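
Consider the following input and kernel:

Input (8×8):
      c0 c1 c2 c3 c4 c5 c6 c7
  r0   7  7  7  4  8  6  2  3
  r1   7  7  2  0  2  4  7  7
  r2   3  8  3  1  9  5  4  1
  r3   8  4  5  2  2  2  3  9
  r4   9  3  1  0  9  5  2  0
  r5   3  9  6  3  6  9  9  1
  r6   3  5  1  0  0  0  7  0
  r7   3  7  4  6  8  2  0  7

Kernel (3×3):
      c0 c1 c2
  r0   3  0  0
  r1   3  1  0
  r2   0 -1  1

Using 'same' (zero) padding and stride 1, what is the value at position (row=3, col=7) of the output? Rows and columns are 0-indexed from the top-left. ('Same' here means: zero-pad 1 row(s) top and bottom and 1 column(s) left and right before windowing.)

30

The receptive field on the zero-padded input at this output position is [4 1 0 / 3 9 0 / 2 0 0]. Elementwise product with the kernel and sum: 4·3 + 3·3 + 9·1 + 0·-1 + 0·1.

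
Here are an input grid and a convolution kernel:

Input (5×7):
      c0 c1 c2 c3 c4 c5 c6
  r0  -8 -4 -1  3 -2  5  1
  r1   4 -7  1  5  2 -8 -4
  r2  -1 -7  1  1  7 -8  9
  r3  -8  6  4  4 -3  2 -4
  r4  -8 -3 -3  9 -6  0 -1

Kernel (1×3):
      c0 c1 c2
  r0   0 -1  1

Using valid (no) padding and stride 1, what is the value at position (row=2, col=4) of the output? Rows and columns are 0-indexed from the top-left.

The receptive field on the input at this output position is [7 -8 9]. Elementwise product with the kernel and sum: -8·-1 + 9·1.

17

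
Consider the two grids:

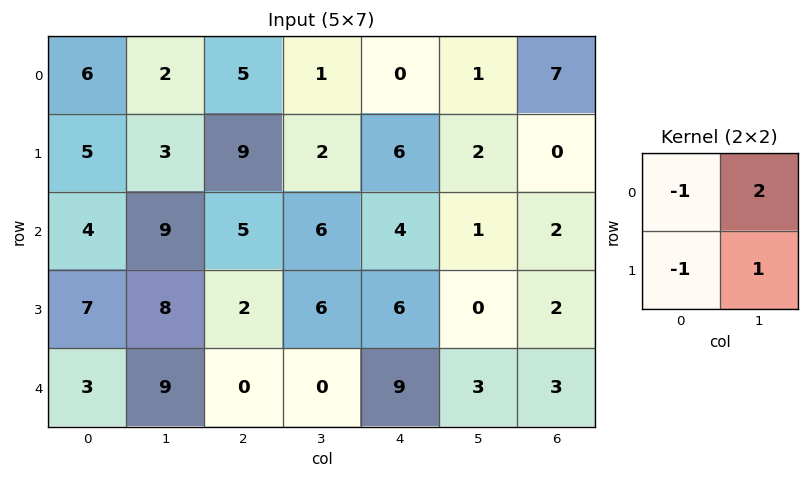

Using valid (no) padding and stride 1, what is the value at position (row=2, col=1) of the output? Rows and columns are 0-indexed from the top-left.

The receptive field on the input at this output position is [9 5 / 8 2]. Elementwise product with the kernel and sum: 9·-1 + 5·2 + 8·-1 + 2·1.

-5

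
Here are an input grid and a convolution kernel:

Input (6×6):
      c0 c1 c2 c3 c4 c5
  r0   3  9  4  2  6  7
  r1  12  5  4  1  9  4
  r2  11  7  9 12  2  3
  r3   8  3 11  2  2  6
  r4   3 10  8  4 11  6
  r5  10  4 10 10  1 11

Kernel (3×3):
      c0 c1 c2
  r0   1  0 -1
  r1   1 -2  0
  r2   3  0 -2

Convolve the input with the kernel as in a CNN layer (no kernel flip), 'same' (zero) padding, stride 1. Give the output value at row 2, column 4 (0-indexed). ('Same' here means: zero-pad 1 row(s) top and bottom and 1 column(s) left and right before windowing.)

-1

The receptive field on the zero-padded input at this output position is [1 9 4 / 12 2 3 / 2 2 6]. Elementwise product with the kernel and sum: 1·1 + 4·-1 + 12·1 + 2·-2 + 2·3 + 6·-2.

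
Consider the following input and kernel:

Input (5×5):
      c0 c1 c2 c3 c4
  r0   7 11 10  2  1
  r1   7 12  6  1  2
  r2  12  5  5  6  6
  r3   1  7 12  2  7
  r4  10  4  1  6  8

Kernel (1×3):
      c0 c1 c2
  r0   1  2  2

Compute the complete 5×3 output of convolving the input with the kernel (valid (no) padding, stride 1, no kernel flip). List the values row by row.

Output[0,0]: The receptive field on the input at this output position is [7 11 10]. Elementwise product with the kernel and sum: 7·1 + 11·2 + 10·2.
Output[0,1]: The receptive field on the input at this output position is [11 10 2]. Elementwise product with the kernel and sum: 11·1 + 10·2 + 2·2.

49 35 16
43 26 12
32 27 29
39 35 30
20 18 29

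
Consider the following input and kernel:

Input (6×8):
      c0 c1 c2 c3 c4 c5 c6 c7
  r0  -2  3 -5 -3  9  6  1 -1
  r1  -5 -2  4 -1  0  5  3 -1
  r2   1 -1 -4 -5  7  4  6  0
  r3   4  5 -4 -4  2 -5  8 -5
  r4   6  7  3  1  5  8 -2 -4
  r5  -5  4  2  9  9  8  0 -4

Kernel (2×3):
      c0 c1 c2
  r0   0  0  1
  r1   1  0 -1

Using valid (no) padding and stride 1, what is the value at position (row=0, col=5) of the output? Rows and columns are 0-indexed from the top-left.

The receptive field on the input at this output position is [6 1 -1 / 5 3 -1]. Elementwise product with the kernel and sum: -1·1 + 5·1 + -1·-1.

5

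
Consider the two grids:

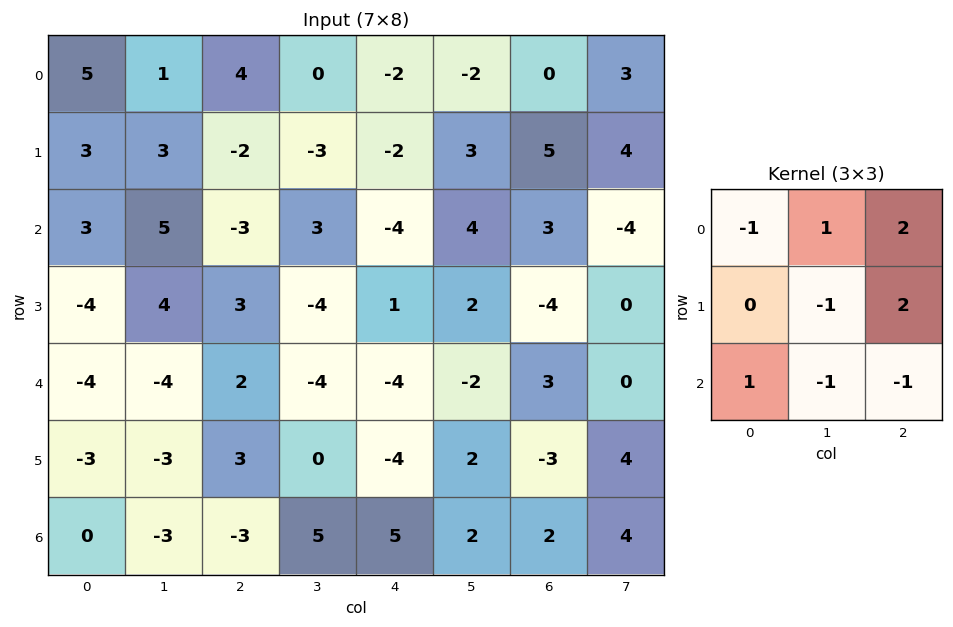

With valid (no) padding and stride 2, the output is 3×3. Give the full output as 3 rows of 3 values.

Output[0,0]: The receptive field on the input at this output position is [5 1 4 / 3 3 -2 / 3 5 -3]. Elementwise product with the kernel and sum: 5·-1 + 1·1 + 4·2 + 3·-1 + -2·2 + 3·1 + 5·-1 + -3·-1.
Output[0,1]: The receptive field on the input at this output position is [4 0 -2 / -2 -3 -2 / -3 3 -4]. Elementwise product with the kernel and sum: 4·-1 + 0·1 + -2·2 + -3·-1 + -2·2 + -3·1 + 3·-1 + -4·-1.

-2 -11 -4
-4 14 -1
19 -35 1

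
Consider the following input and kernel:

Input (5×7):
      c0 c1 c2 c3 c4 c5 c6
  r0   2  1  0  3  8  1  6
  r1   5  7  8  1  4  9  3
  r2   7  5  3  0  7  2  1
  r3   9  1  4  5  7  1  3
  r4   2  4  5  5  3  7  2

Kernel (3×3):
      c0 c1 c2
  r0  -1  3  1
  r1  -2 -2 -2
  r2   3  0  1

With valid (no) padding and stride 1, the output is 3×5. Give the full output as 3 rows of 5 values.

Output[0,0]: The receptive field on the input at this output position is [2 1 0 / 5 7 8 / 7 5 3]. Elementwise product with the kernel and sum: 2·-1 + 1·3 + 0·1 + 5·-2 + 7·-2 + 8·-2 + 7·3 + 3·1.
Output[0,1]: The receptive field on the input at this output position is [1 0 3 / 7 8 1 / 5 3 0]. Elementwise product with the kernel and sum: 1·-1 + 0·3 + 3·1 + 7·-2 + 8·-2 + 1·-2 + 5·3 + 0·1.

-15 -15 7 -4 -9
25 10 -2 18 30
-6 1 -10 19 -11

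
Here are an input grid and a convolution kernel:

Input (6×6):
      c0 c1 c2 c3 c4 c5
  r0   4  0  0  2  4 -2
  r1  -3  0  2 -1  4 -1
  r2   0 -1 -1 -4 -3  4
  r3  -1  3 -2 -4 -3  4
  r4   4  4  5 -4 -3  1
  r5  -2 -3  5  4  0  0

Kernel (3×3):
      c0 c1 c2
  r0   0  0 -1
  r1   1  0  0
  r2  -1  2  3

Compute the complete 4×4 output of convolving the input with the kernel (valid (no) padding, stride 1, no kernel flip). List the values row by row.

-8 -15 -18 11
-1 -19 -20 7
19 1 -21 -7
17 33 11 -12

Output[0,0]: The receptive field on the input at this output position is [4 0 0 / -3 0 2 / 0 -1 -1]. Elementwise product with the kernel and sum: 0·-1 + -3·1 + 0·-1 + -1·2 + -1·3.
Output[0,1]: The receptive field on the input at this output position is [0 0 2 / 0 2 -1 / -1 -1 -4]. Elementwise product with the kernel and sum: 2·-1 + 0·1 + -1·-1 + -1·2 + -4·3.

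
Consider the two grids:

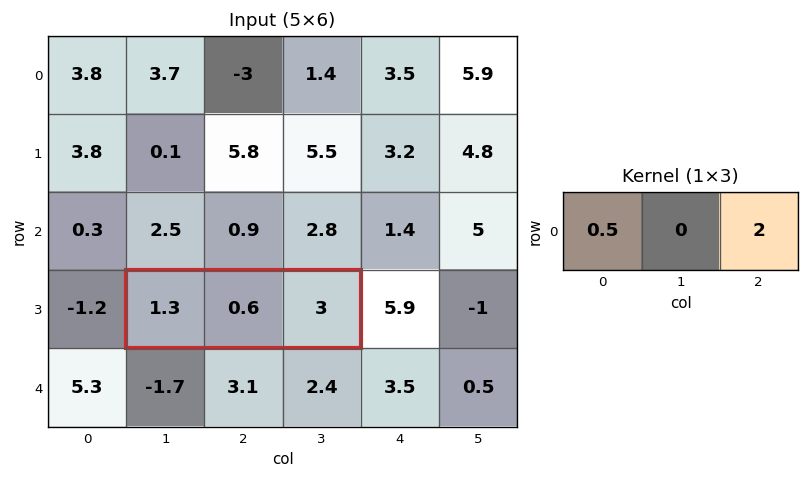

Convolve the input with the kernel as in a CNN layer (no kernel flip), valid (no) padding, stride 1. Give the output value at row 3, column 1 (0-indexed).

The receptive field on the input at this output position is [1.3 0.6 3]. Elementwise product with the kernel and sum: 1.3·0.5 + 3·2.

6.65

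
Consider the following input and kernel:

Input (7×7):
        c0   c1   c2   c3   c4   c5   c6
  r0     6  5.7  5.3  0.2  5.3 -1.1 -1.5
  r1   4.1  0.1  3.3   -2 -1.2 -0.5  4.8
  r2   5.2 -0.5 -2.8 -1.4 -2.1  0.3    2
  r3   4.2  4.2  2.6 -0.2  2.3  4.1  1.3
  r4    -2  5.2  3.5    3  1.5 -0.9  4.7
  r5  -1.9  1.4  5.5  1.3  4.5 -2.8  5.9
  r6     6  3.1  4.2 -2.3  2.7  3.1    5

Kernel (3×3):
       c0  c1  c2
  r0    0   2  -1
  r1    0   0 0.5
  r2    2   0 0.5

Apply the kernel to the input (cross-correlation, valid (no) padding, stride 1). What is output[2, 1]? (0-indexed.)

7.6

The receptive field on the input at this output position is [-0.5 -2.8 -1.4 / 4.2 2.6 -0.2 / 5.2 3.5 3]. Elementwise product with the kernel and sum: -2.8·2 + -1.4·-1 + -0.2·0.5 + 5.2·2 + 3·0.5.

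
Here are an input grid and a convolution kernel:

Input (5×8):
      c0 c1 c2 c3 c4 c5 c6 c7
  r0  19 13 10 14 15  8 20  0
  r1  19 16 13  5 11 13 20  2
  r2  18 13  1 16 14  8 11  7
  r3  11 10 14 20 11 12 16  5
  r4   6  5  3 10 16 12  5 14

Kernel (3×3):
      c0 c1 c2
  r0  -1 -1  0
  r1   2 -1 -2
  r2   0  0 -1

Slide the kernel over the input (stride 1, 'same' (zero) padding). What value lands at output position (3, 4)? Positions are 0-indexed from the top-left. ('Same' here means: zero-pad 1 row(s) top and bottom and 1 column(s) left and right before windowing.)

-37

The receptive field on the zero-padded input at this output position is [16 14 8 / 20 11 12 / 10 16 12]. Elementwise product with the kernel and sum: 16·-1 + 14·-1 + 20·2 + 11·-1 + 12·-2 + 12·-1.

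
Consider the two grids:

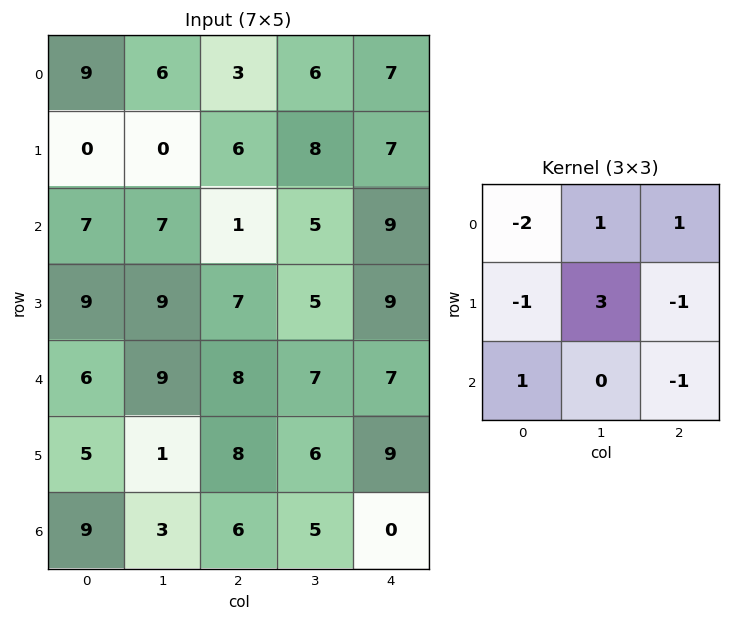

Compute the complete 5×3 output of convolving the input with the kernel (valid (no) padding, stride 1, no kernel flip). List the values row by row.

-9 9 10
21 9 6
3 1 12
8 -3 5
-2 12 5

Output[0,0]: The receptive field on the input at this output position is [9 6 3 / 0 0 6 / 7 7 1]. Elementwise product with the kernel and sum: 9·-2 + 6·1 + 3·1 + 0·-1 + 0·3 + 6·-1 + 7·1 + 1·-1.
Output[0,1]: The receptive field on the input at this output position is [6 3 6 / 0 6 8 / 7 1 5]. Elementwise product with the kernel and sum: 6·-2 + 3·1 + 6·1 + 0·-1 + 6·3 + 8·-1 + 7·1 + 5·-1.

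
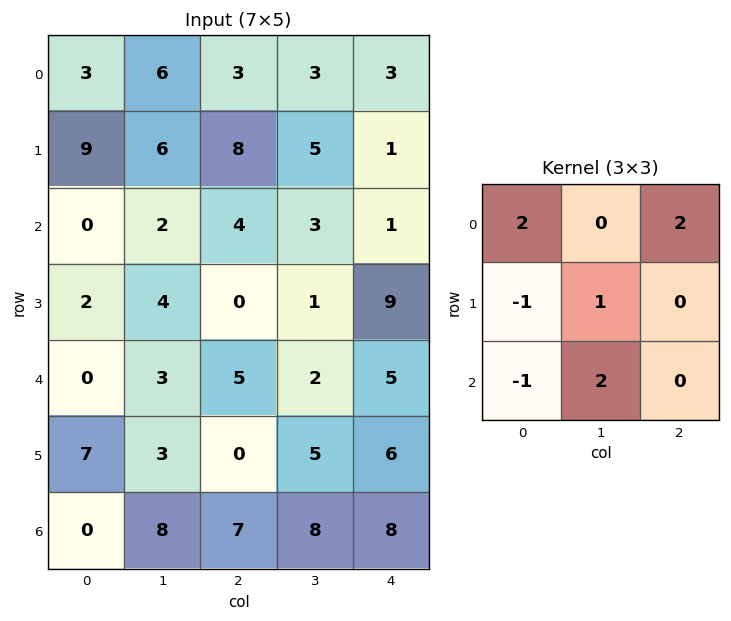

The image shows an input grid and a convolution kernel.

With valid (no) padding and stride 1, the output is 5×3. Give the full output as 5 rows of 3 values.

13 26 11
42 20 19
16 13 10
6 9 25
22 13 34

Output[0,0]: The receptive field on the input at this output position is [3 6 3 / 9 6 8 / 0 2 4]. Elementwise product with the kernel and sum: 3·2 + 3·2 + 9·-1 + 6·1 + 0·-1 + 2·2.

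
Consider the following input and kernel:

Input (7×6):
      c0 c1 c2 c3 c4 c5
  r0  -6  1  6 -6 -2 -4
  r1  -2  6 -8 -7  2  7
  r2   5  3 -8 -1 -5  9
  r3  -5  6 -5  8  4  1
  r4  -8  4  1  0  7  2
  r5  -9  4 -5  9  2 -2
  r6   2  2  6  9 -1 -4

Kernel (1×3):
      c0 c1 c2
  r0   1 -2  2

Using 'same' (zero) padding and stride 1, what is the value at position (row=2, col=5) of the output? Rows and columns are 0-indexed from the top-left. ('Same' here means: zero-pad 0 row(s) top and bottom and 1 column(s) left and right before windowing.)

The receptive field on the zero-padded input at this output position is [-5 9 0]. Elementwise product with the kernel and sum: -5·1 + 9·-2 + 0·2.

-23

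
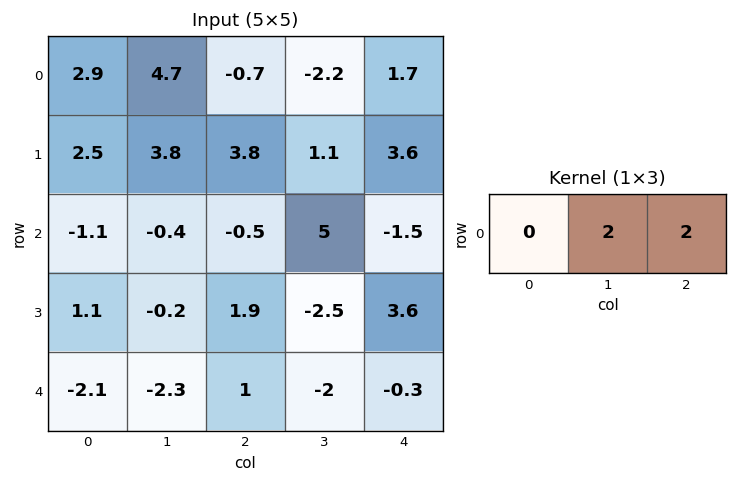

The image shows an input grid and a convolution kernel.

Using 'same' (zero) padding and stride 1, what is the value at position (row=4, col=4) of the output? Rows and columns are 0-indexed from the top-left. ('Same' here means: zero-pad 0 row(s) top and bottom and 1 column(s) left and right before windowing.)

-0.6

The receptive field on the zero-padded input at this output position is [-2 -0.3 0]. Elementwise product with the kernel and sum: -0.3·2 + 0·2.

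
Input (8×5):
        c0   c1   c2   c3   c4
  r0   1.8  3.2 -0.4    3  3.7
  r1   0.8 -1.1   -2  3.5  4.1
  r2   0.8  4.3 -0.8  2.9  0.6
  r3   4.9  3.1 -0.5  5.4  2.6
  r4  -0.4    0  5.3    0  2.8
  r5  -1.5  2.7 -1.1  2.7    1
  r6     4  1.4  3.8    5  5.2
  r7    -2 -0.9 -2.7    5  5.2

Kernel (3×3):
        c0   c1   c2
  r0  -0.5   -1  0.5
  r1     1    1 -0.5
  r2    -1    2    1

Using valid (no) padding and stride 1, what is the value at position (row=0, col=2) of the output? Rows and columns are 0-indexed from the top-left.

The receptive field on the input at this output position is [-0.4 3 3.7 / -2 3.5 4.1 / -0.8 2.9 0.6]. Elementwise product with the kernel and sum: -0.4·-0.5 + 3·-1 + 3.7·0.5 + -2·1 + 3.5·1 + 4.1·-0.5 + -0.8·-1 + 2.9·2 + 0.6·1.

5.7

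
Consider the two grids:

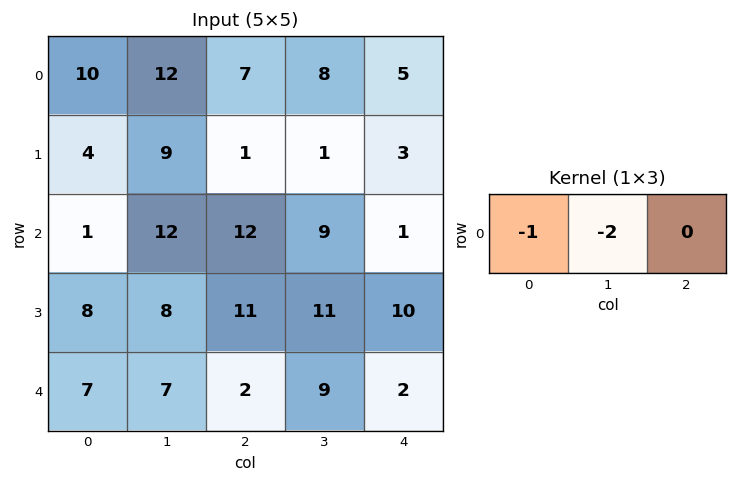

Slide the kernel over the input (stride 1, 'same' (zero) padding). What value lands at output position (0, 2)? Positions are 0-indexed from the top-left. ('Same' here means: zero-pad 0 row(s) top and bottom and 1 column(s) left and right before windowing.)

-26

The receptive field on the zero-padded input at this output position is [12 7 8]. Elementwise product with the kernel and sum: 12·-1 + 7·-2.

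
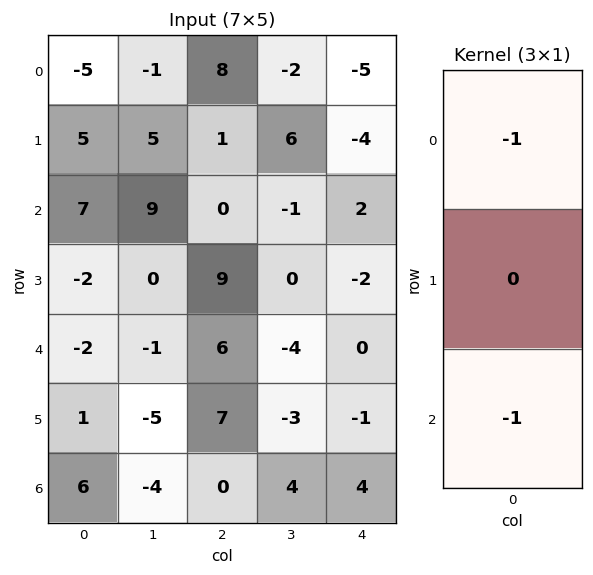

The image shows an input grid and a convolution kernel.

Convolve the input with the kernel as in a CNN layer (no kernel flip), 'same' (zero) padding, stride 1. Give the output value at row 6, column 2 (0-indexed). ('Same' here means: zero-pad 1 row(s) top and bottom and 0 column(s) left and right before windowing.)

The receptive field on the zero-padded input at this output position is [7 / 0 / 0]. Elementwise product with the kernel and sum: 7·-1 + 0·-1.

-7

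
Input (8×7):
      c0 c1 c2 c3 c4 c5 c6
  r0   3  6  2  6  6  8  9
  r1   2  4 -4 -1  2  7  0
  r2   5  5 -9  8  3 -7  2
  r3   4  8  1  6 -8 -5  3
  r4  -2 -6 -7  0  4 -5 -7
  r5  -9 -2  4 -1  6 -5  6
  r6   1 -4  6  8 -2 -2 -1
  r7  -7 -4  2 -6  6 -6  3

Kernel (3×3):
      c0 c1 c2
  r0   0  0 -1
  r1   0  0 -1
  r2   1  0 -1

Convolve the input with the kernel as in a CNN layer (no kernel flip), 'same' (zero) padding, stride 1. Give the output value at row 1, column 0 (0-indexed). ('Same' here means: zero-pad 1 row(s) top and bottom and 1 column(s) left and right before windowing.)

-15

The receptive field on the zero-padded input at this output position is [0 3 6 / 0 2 4 / 0 5 5]. Elementwise product with the kernel and sum: 6·-1 + 4·-1 + 0·1 + 5·-1.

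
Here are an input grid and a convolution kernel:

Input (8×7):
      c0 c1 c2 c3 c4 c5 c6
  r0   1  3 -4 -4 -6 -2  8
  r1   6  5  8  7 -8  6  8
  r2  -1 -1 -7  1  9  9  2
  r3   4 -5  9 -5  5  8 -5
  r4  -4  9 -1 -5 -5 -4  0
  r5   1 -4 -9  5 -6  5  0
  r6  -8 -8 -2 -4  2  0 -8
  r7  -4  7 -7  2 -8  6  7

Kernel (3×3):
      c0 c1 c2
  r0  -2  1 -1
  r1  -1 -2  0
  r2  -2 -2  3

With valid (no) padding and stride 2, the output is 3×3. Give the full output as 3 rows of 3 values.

Output[0,0]: The receptive field on the input at this output position is [1 3 -4 / 6 5 8 / -1 -1 -7]. Elementwise product with the kernel and sum: 1·-2 + 3·1 + -4·-1 + 6·-1 + 5·-2 + -1·-2 + -1·-2 + -7·3.
Output[0,1]: The receptive field on the input at this output position is [-4 -4 -6 / 8 7 -8 / -7 1 9]. Elementwise product with the kernel and sum: -4·-2 + -4·1 + -6·-1 + 8·-1 + 7·-2 + -7·-2 + 1·-2 + 9·3.

-28 27 -32
1 4 -14
51 19 -26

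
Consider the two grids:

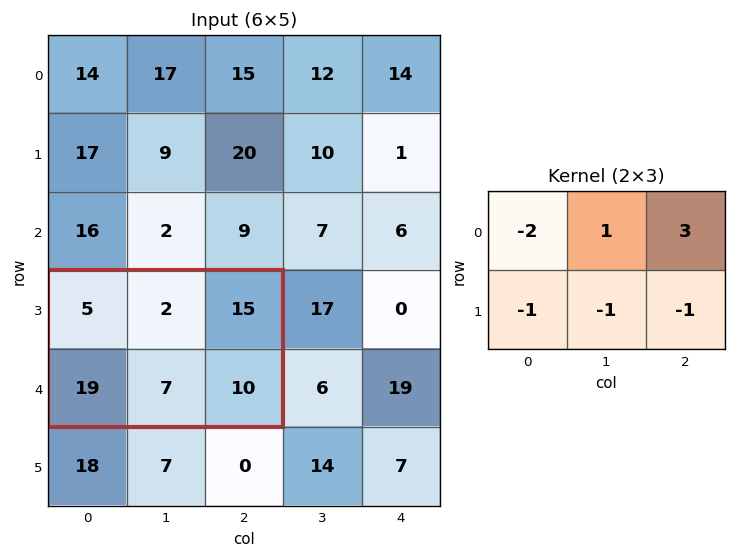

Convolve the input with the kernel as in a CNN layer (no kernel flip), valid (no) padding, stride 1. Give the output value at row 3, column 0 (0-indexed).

The receptive field on the input at this output position is [5 2 15 / 19 7 10]. Elementwise product with the kernel and sum: 5·-2 + 2·1 + 15·3 + 19·-1 + 7·-1 + 10·-1.

1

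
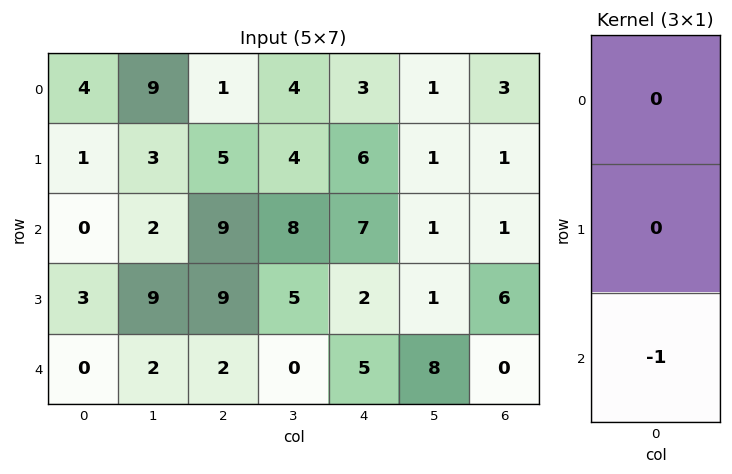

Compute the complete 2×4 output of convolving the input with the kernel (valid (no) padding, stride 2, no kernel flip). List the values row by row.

0 -9 -7 -1
0 -2 -5 0

Output[0,0]: The receptive field on the input at this output position is [4 / 1 / 0]. Elementwise product with the kernel and sum: 0·-1.
Output[0,1]: The receptive field on the input at this output position is [1 / 5 / 9]. Elementwise product with the kernel and sum: 9·-1.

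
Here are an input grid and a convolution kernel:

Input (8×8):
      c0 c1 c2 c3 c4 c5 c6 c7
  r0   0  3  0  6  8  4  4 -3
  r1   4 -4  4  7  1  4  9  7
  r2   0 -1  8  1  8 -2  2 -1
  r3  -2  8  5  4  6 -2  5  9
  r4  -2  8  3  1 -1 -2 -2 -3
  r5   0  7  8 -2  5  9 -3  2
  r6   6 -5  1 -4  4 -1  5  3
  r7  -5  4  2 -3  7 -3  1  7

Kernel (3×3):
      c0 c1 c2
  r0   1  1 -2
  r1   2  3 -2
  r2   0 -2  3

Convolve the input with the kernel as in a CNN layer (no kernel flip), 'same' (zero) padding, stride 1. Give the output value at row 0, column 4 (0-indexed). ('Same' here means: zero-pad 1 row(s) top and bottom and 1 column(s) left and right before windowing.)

The receptive field on the zero-padded input at this output position is [0 0 0 / 6 8 4 / 7 1 4]. Elementwise product with the kernel and sum: 0·1 + 0·1 + 0·-2 + 6·2 + 8·3 + 4·-2 + 1·-2 + 4·3.

38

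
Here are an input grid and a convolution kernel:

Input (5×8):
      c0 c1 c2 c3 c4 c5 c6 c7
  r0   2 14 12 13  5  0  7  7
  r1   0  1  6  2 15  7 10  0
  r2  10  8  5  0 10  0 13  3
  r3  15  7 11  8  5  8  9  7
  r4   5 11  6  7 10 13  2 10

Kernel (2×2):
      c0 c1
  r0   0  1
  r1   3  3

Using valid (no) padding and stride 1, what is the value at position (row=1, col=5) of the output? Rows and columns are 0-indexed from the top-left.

49

The receptive field on the input at this output position is [7 10 / 0 13]. Elementwise product with the kernel and sum: 10·1 + 0·3 + 13·3.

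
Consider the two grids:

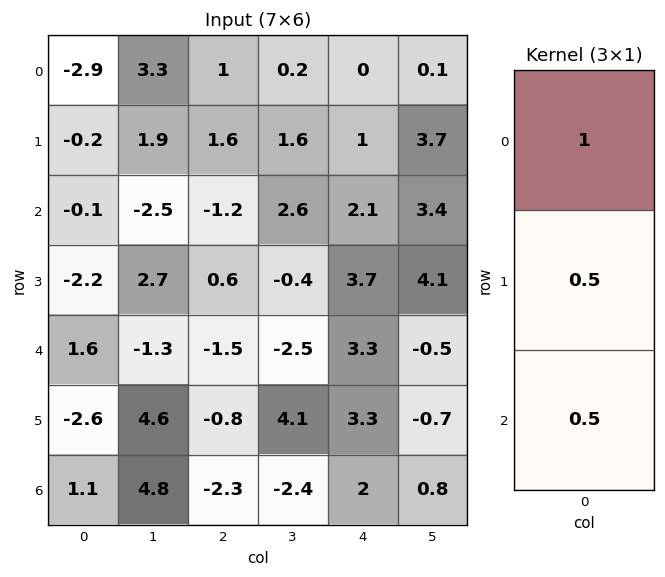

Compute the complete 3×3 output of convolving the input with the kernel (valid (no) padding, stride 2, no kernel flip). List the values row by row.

-3.05 1.2 1.55
-0.4 -1.65 5.6
0.85 -3.05 5.95

Output[0,0]: The receptive field on the input at this output position is [-2.9 / -0.2 / -0.1]. Elementwise product with the kernel and sum: -2.9·1 + -0.2·0.5 + -0.1·0.5.
Output[0,1]: The receptive field on the input at this output position is [1 / 1.6 / -1.2]. Elementwise product with the kernel and sum: 1·1 + 1.6·0.5 + -1.2·0.5.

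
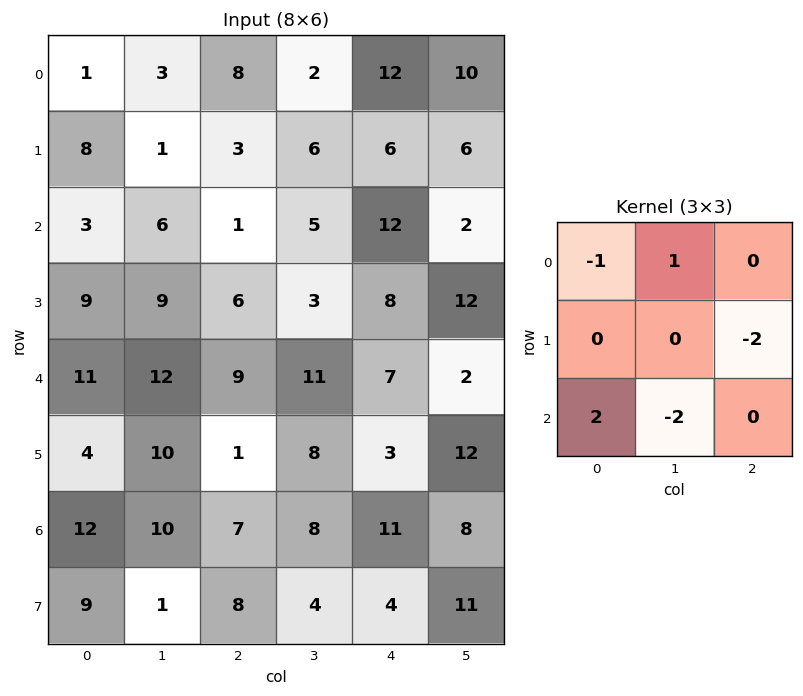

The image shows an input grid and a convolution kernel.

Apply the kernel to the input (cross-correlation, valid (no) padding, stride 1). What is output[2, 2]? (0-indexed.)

-16

The receptive field on the input at this output position is [1 5 12 / 6 3 8 / 9 11 7]. Elementwise product with the kernel and sum: 1·-1 + 5·1 + 8·-2 + 9·2 + 11·-2.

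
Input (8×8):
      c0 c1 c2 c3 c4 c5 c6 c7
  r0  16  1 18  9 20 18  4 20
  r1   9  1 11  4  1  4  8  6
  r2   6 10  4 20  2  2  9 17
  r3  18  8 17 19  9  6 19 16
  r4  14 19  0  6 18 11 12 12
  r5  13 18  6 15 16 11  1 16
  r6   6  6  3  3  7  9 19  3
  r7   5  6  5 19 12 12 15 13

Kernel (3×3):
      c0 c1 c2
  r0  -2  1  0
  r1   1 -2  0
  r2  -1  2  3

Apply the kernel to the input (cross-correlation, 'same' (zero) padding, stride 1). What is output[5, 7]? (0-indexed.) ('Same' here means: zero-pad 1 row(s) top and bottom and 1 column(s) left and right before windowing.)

-56

The receptive field on the zero-padded input at this output position is [12 12 0 / 1 16 0 / 19 3 0]. Elementwise product with the kernel and sum: 12·-2 + 12·1 + 1·1 + 16·-2 + 19·-1 + 3·2 + 0·3.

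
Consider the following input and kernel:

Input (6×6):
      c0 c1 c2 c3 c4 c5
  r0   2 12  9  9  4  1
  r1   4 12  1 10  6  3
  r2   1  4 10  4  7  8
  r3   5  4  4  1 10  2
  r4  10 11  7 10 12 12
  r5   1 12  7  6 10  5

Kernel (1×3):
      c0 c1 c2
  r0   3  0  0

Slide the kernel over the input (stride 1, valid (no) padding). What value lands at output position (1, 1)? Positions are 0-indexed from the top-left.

36

The receptive field on the input at this output position is [12 1 10]. Elementwise product with the kernel and sum: 12·3.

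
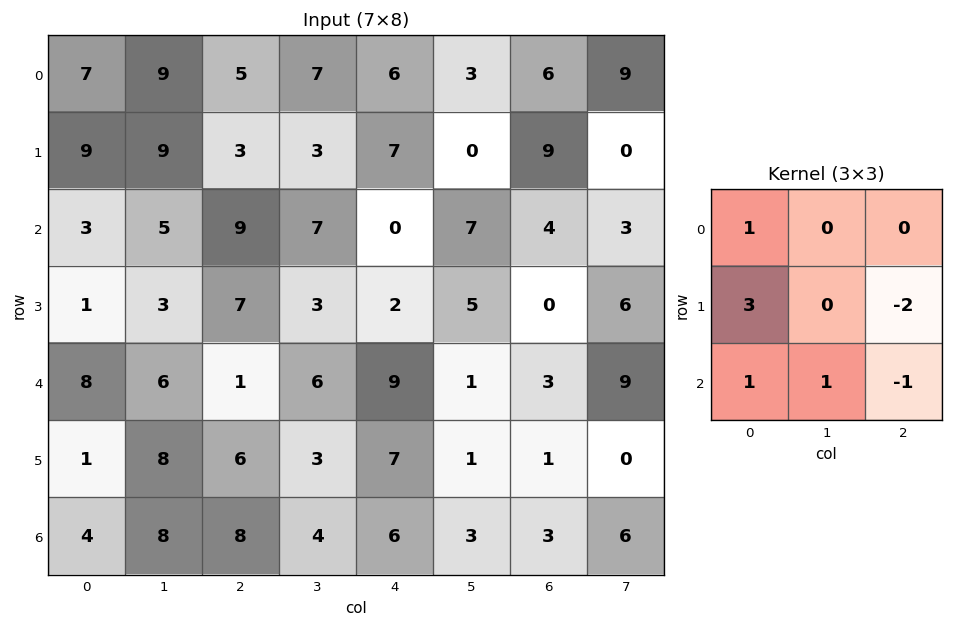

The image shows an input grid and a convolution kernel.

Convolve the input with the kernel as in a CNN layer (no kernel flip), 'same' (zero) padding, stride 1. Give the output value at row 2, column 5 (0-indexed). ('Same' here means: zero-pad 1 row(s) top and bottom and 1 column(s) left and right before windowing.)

6

The receptive field on the zero-padded input at this output position is [7 0 9 / 0 7 4 / 2 5 0]. Elementwise product with the kernel and sum: 7·1 + 0·3 + 4·-2 + 2·1 + 5·1 + 0·-1.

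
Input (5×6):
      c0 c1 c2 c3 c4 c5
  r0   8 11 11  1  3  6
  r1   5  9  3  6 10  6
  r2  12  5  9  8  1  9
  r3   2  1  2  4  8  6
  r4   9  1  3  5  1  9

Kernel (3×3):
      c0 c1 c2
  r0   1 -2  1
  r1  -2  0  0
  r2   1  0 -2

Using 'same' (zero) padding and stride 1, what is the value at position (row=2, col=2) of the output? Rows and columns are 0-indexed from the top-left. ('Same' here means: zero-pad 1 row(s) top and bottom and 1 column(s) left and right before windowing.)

The receptive field on the zero-padded input at this output position is [9 3 6 / 5 9 8 / 1 2 4]. Elementwise product with the kernel and sum: 9·1 + 3·-2 + 6·1 + 5·-2 + 1·1 + 4·-2.

-8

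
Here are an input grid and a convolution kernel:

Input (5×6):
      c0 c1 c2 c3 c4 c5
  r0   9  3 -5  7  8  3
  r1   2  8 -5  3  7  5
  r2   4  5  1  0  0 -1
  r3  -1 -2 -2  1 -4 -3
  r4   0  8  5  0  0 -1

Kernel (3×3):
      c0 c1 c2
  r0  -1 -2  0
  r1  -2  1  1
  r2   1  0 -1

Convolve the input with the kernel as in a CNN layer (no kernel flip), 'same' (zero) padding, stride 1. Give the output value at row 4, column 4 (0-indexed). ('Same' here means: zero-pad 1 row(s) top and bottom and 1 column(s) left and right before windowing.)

6

The receptive field on the zero-padded input at this output position is [1 -4 -3 / 0 0 -1 / 0 0 0]. Elementwise product with the kernel and sum: 1·-1 + -4·-2 + 0·-2 + 0·1 + -1·1 + 0·1 + 0·-1.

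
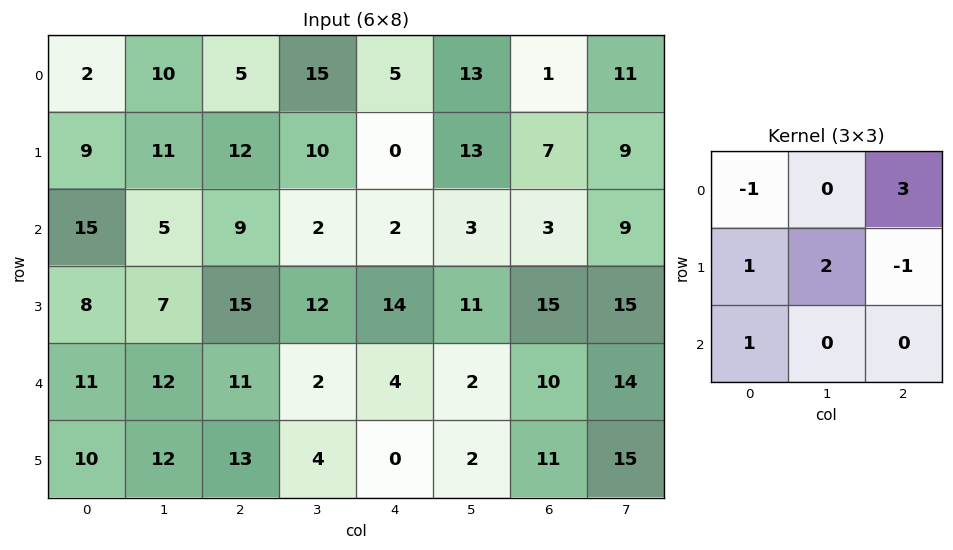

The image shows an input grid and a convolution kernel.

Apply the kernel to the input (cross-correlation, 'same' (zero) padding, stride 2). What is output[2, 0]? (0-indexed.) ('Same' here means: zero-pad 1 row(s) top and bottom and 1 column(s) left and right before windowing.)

The receptive field on the zero-padded input at this output position is [0 8 7 / 0 11 12 / 0 10 12]. Elementwise product with the kernel and sum: 0·-1 + 7·3 + 0·1 + 11·2 + 12·-1 + 0·1.

31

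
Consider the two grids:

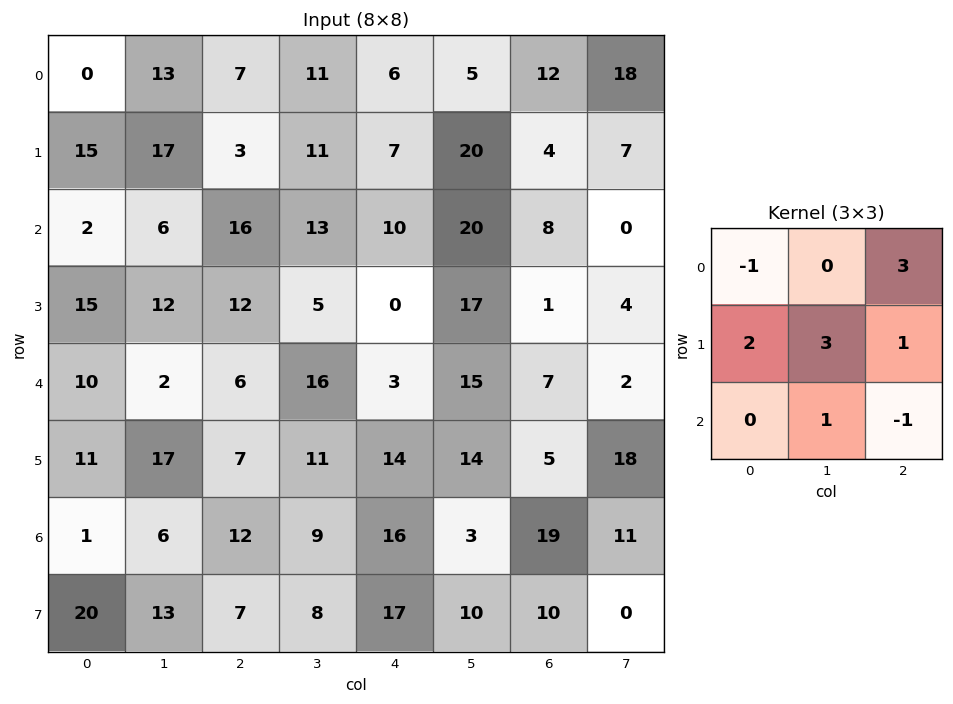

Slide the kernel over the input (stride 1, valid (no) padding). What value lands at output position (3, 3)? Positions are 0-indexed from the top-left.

102

The receptive field on the input at this output position is [5 0 17 / 16 3 15 / 11 14 14]. Elementwise product with the kernel and sum: 5·-1 + 17·3 + 16·2 + 3·3 + 15·1 + 14·1 + 14·-1.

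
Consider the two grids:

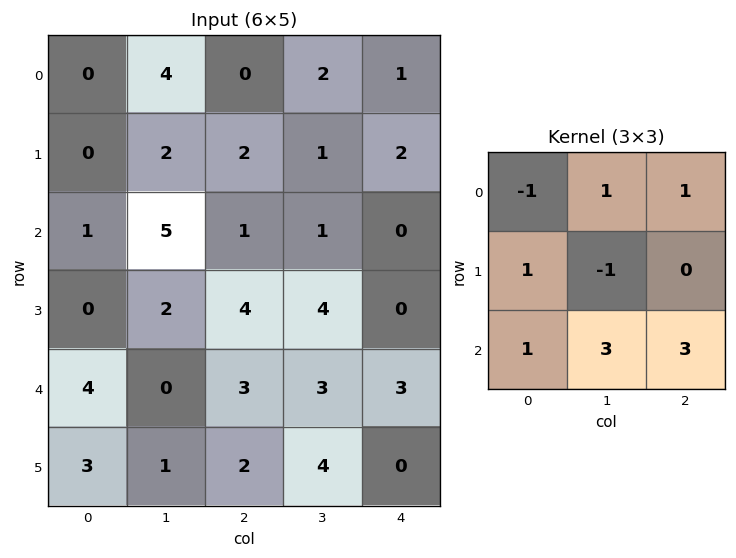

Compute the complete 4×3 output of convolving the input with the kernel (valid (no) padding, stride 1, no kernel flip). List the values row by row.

21 9 8
18 31 17
16 13 21
22 22 14

Output[0,0]: The receptive field on the input at this output position is [0 4 0 / 0 2 2 / 1 5 1]. Elementwise product with the kernel and sum: 0·-1 + 4·1 + 0·1 + 0·1 + 2·-1 + 1·1 + 5·3 + 1·3.
Output[0,1]: The receptive field on the input at this output position is [4 0 2 / 2 2 1 / 5 1 1]. Elementwise product with the kernel and sum: 4·-1 + 0·1 + 2·1 + 2·1 + 2·-1 + 5·1 + 1·3 + 1·3.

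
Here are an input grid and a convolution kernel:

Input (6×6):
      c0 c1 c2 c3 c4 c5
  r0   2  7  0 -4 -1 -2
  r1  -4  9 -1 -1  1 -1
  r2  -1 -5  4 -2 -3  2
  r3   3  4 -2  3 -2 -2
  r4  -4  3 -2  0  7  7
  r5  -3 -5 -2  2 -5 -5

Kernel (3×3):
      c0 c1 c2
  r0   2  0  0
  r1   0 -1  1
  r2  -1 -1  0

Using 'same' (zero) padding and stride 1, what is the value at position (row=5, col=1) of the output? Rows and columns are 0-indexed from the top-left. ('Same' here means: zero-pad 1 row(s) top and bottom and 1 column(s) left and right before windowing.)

The receptive field on the zero-padded input at this output position is [-4 3 -2 / -3 -5 -2 / 0 0 0]. Elementwise product with the kernel and sum: -4·2 + -5·-1 + -2·1 + 0·-1 + 0·-1.

-5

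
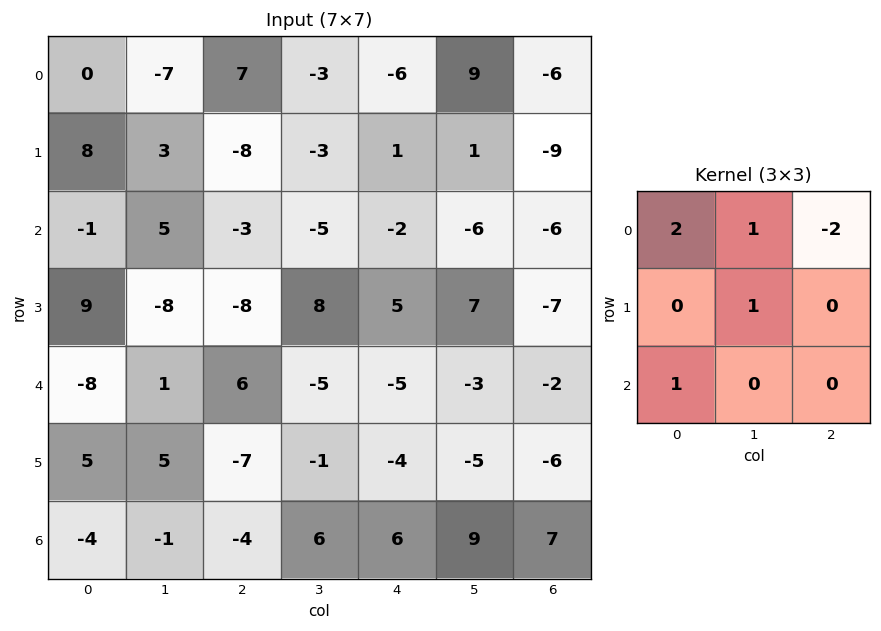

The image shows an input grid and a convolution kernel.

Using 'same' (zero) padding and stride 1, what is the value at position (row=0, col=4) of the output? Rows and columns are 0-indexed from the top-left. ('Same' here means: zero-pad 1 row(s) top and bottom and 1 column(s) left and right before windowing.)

The receptive field on the zero-padded input at this output position is [0 0 0 / -3 -6 9 / -3 1 1]. Elementwise product with the kernel and sum: 0·2 + 0·1 + 0·-2 + -6·1 + -3·1.

-9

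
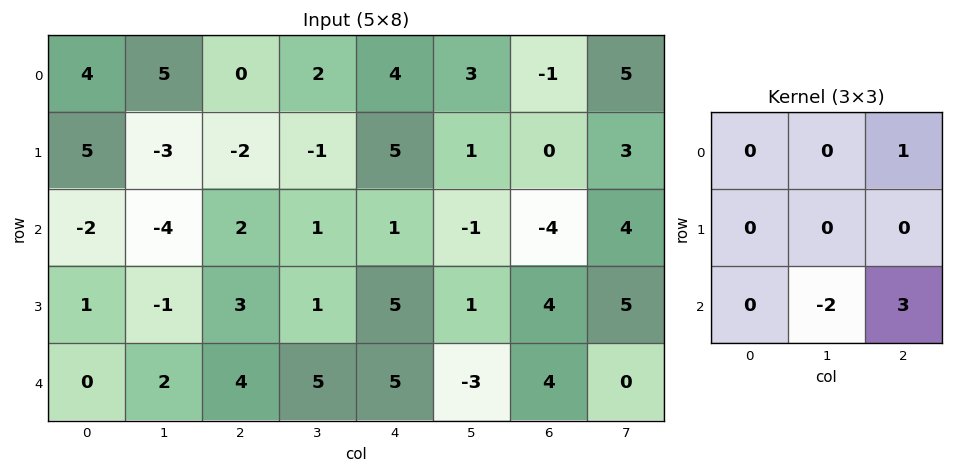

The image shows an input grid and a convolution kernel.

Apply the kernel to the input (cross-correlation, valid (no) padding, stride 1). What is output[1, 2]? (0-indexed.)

The receptive field on the input at this output position is [-2 -1 5 / 2 1 1 / 3 1 5]. Elementwise product with the kernel and sum: 5·1 + 1·-2 + 5·3.

18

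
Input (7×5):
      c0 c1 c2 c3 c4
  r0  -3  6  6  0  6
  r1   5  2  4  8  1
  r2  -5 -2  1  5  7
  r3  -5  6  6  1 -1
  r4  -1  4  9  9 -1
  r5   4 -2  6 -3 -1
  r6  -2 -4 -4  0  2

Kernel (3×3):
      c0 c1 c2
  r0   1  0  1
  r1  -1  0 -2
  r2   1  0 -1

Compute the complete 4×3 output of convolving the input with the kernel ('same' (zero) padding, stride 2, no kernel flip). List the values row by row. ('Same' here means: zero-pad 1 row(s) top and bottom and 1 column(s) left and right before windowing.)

-14 -12 8
0 7 4
0 -14 -11
6 -1 -3

Output[0,0]: The receptive field on the zero-padded input at this output position is [0 0 0 / 0 -3 6 / 0 5 2]. Elementwise product with the kernel and sum: 0·1 + 0·1 + 0·-1 + 6·-2 + 0·1 + 2·-1.
Output[0,1]: The receptive field on the zero-padded input at this output position is [0 0 0 / 6 6 0 / 2 4 8]. Elementwise product with the kernel and sum: 0·1 + 0·1 + 6·-1 + 0·-2 + 2·1 + 8·-1.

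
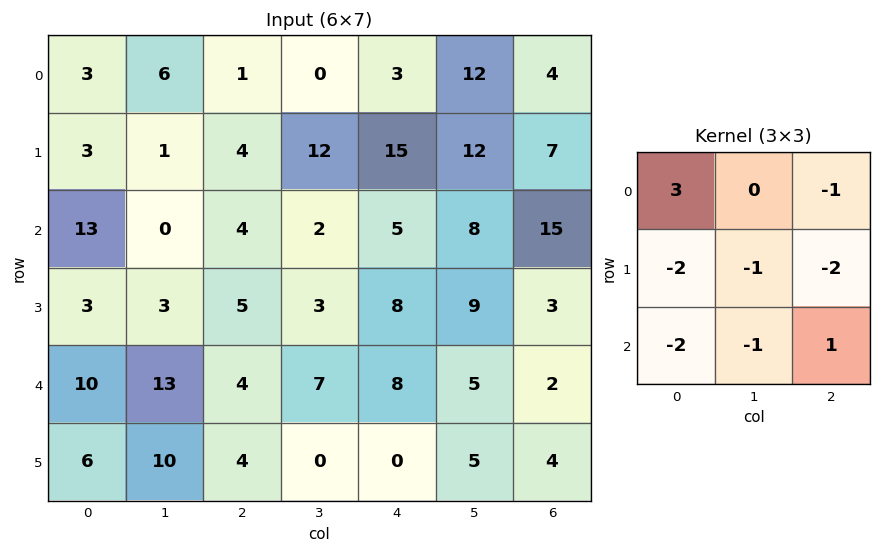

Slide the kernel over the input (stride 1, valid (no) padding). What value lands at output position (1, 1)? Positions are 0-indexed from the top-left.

-25

The receptive field on the input at this output position is [1 4 12 / 0 4 2 / 3 5 3]. Elementwise product with the kernel and sum: 1·3 + 12·-1 + 0·-2 + 4·-1 + 2·-2 + 3·-2 + 5·-1 + 3·1.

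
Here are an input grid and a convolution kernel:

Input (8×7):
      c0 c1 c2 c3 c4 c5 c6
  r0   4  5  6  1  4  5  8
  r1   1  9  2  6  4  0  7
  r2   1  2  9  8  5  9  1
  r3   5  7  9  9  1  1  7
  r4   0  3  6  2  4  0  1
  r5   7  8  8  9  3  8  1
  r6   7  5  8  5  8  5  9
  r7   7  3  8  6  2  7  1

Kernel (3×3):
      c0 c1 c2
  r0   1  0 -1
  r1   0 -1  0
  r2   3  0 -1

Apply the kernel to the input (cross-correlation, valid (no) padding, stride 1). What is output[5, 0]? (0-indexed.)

7

The receptive field on the input at this output position is [7 8 8 / 7 5 8 / 7 3 8]. Elementwise product with the kernel and sum: 7·1 + 8·-1 + 5·-1 + 7·3 + 8·-1.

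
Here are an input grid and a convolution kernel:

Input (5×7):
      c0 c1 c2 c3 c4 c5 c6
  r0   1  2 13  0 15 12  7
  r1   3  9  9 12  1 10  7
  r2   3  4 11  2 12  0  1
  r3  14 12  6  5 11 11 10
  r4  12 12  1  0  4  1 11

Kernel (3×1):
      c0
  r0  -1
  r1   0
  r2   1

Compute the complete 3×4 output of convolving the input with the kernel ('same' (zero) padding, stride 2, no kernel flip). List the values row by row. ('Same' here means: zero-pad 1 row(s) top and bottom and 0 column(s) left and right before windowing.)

Output[0,0]: The receptive field on the zero-padded input at this output position is [0 / 1 / 3]. Elementwise product with the kernel and sum: 0·-1 + 3·1.
Output[0,1]: The receptive field on the zero-padded input at this output position is [0 / 13 / 9]. Elementwise product with the kernel and sum: 0·-1 + 9·1.

3 9 1 7
11 -3 10 3
-14 -6 -11 -10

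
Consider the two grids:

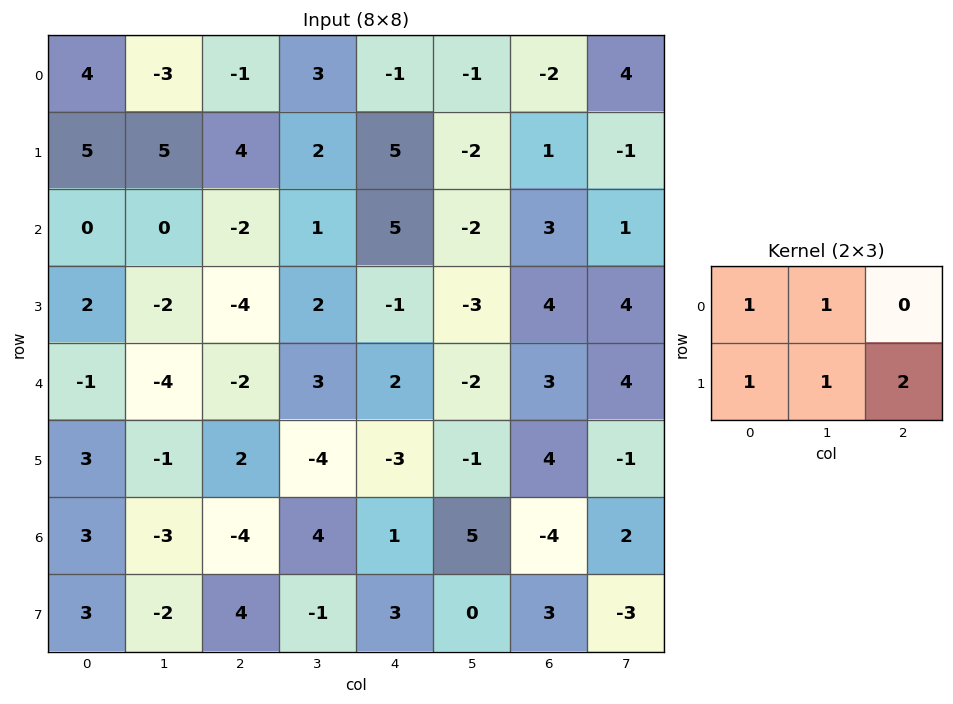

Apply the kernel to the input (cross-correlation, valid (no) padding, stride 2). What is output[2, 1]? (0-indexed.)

The receptive field on the input at this output position is [-2 3 2 / 2 -4 -3]. Elementwise product with the kernel and sum: -2·1 + 3·1 + 2·1 + -4·1 + -3·2.

-7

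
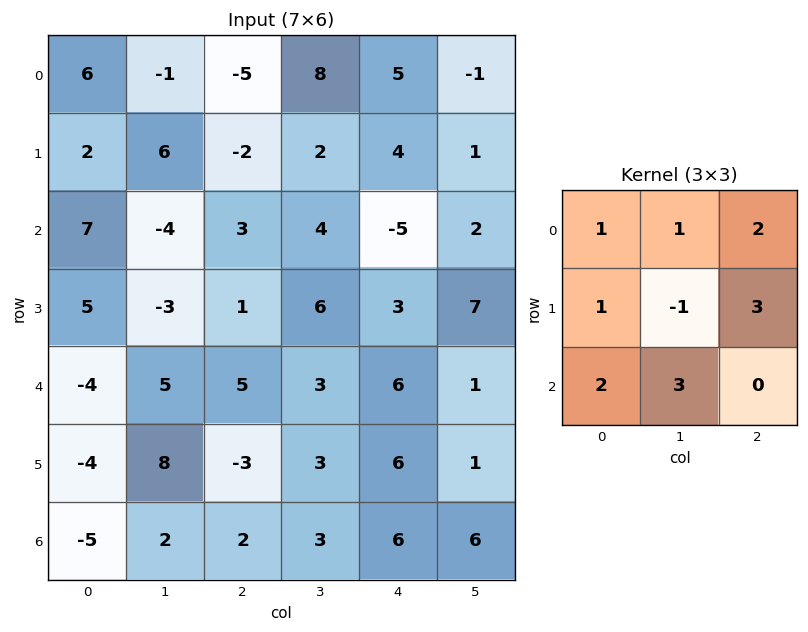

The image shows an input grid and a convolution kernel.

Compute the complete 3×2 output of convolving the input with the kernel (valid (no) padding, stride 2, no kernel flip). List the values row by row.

Output[0,0]: The receptive field on the input at this output position is [6 -1 -5 / 2 6 -2 / 7 -4 3]. Elementwise product with the kernel and sum: 6·1 + -1·1 + -5·2 + 2·1 + 6·-1 + -2·3 + 7·2 + -4·3.

-13 39
27 20
-14 45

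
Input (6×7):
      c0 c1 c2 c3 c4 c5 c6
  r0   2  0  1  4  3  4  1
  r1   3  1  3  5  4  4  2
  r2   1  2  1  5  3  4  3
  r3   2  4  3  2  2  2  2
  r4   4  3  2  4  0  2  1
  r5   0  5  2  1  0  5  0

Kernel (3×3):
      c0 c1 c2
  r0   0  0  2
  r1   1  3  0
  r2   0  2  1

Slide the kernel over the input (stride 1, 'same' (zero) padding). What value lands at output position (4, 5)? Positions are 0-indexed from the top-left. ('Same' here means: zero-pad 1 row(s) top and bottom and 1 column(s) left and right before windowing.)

The receptive field on the zero-padded input at this output position is [2 2 2 / 0 2 1 / 0 5 0]. Elementwise product with the kernel and sum: 2·2 + 0·1 + 2·3 + 5·2 + 0·1.

20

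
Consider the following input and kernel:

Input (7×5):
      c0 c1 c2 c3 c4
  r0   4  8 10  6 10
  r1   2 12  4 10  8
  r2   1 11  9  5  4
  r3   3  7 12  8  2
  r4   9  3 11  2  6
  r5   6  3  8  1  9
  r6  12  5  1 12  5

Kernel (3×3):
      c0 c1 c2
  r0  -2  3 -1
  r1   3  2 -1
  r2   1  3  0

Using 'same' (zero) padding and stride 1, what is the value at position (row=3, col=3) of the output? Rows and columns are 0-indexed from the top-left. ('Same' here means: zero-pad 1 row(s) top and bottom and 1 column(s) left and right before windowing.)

The receptive field on the zero-padded input at this output position is [9 5 4 / 12 8 2 / 11 2 6]. Elementwise product with the kernel and sum: 9·-2 + 5·3 + 4·-1 + 12·3 + 8·2 + 2·-1 + 11·1 + 2·3.

60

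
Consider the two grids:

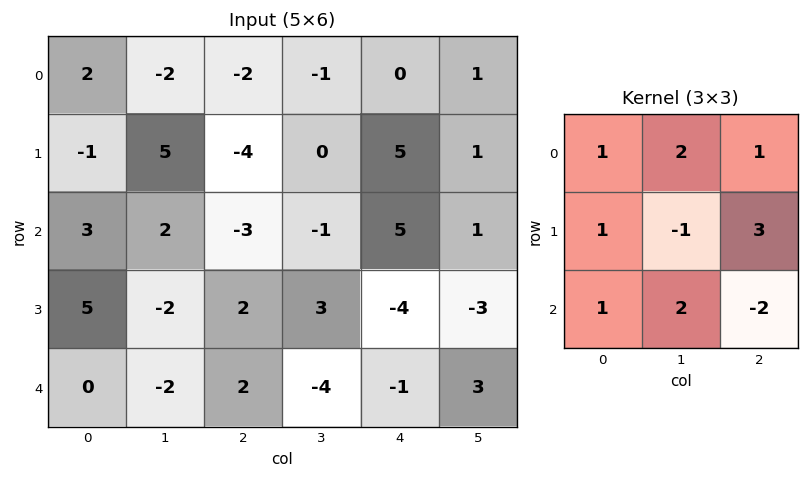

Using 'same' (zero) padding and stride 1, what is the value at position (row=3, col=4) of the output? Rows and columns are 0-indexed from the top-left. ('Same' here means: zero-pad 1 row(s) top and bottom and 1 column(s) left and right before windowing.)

-4

The receptive field on the zero-padded input at this output position is [-1 5 1 / 3 -4 -3 / -4 -1 3]. Elementwise product with the kernel and sum: -1·1 + 5·2 + 1·1 + 3·1 + -4·-1 + -3·3 + -4·1 + -1·2 + 3·-2.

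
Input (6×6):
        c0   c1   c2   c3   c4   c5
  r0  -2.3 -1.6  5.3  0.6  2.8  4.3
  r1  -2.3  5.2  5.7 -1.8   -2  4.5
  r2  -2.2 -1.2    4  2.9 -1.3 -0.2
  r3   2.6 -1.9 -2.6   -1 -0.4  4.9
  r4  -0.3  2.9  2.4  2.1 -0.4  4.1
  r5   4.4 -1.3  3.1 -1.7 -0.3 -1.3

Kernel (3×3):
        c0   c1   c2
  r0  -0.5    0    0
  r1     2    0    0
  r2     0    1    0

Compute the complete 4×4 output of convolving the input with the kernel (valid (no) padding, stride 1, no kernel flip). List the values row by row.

-4.65 15.2 11.65 -5.2
-5.15 -7.6 4.15 6.3
9.2 -0.8 -5.1 -3.85
-3.2 9.85 4.4 4.4

Output[0,0]: The receptive field on the input at this output position is [-2.3 -1.6 5.3 / -2.3 5.2 5.7 / -2.2 -1.2 4]. Elementwise product with the kernel and sum: -2.3·-0.5 + -2.3·2 + -1.2·1.
Output[0,1]: The receptive field on the input at this output position is [-1.6 5.3 0.6 / 5.2 5.7 -1.8 / -1.2 4 2.9]. Elementwise product with the kernel and sum: -1.6·-0.5 + 5.2·2 + 4·1.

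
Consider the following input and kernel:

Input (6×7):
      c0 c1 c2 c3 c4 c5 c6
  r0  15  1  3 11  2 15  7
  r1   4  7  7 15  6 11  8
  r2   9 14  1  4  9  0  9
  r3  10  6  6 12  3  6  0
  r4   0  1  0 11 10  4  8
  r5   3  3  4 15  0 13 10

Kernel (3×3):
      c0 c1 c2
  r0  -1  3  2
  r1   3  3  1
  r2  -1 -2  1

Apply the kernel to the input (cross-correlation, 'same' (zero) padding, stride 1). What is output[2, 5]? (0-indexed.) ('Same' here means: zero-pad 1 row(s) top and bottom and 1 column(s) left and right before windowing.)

64

The receptive field on the zero-padded input at this output position is [6 11 8 / 9 0 9 / 3 6 0]. Elementwise product with the kernel and sum: 6·-1 + 11·3 + 8·2 + 9·3 + 0·3 + 9·1 + 3·-1 + 6·-2 + 0·1.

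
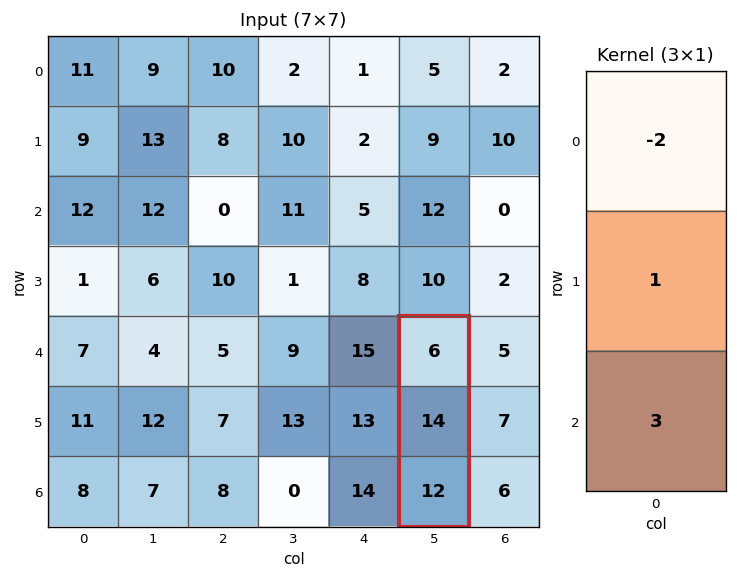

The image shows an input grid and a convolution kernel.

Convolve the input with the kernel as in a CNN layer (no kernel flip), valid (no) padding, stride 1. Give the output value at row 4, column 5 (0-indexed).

The receptive field on the input at this output position is [6 / 14 / 12]. Elementwise product with the kernel and sum: 6·-2 + 14·1 + 12·3.

38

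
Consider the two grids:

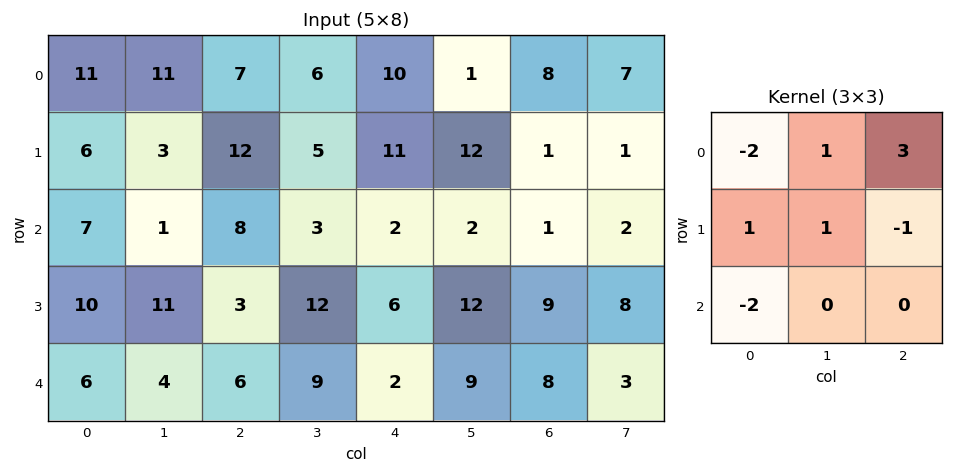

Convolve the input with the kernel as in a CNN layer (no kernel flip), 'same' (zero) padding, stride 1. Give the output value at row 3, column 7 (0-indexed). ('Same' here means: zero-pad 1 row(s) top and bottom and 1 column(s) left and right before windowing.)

1

The receptive field on the zero-padded input at this output position is [1 2 0 / 9 8 0 / 8 3 0]. Elementwise product with the kernel and sum: 1·-2 + 2·1 + 0·3 + 9·1 + 8·1 + 0·-1 + 8·-2.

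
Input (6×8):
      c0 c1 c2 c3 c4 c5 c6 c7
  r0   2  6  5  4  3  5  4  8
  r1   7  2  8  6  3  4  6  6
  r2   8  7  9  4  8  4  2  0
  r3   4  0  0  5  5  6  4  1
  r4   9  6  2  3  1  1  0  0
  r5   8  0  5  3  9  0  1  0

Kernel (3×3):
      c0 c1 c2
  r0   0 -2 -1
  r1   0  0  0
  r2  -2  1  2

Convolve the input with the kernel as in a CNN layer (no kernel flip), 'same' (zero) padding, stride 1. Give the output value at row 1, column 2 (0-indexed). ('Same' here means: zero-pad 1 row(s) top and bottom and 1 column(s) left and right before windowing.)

-11

The receptive field on the zero-padded input at this output position is [6 5 4 / 2 8 6 / 7 9 4]. Elementwise product with the kernel and sum: 5·-2 + 4·-1 + 7·-2 + 9·1 + 4·2.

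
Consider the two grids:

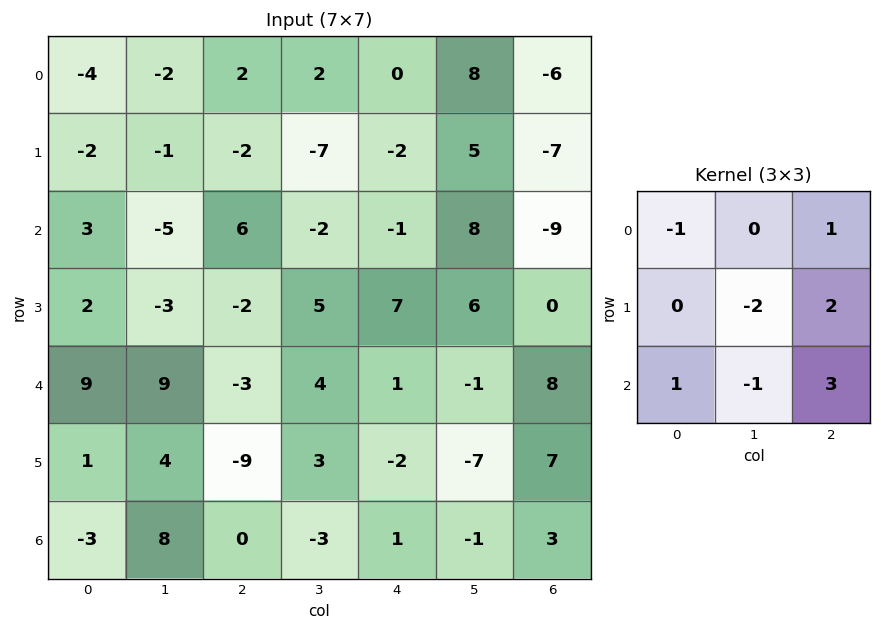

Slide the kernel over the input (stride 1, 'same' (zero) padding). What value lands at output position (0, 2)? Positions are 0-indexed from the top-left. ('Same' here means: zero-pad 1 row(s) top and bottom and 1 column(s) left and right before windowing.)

The receptive field on the zero-padded input at this output position is [0 0 0 / -2 2 2 / -1 -2 -7]. Elementwise product with the kernel and sum: 0·-1 + 0·1 + 2·-2 + 2·2 + -1·1 + -2·-1 + -7·3.

-20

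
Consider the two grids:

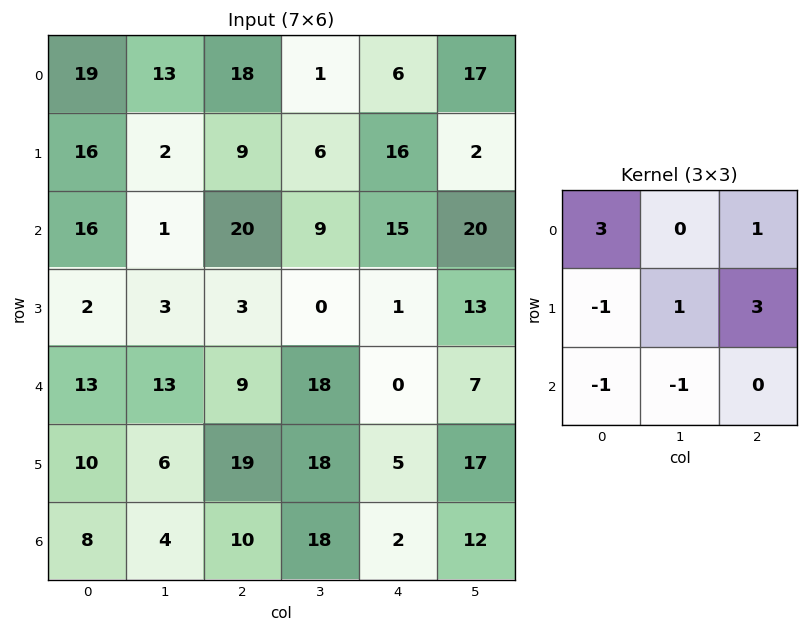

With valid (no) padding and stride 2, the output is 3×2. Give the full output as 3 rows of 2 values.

Output[0,0]: The receptive field on the input at this output position is [19 13 18 / 16 2 9 / 16 1 20]. Elementwise product with the kernel and sum: 19·3 + 18·1 + 16·-1 + 2·1 + 9·3 + 16·-1 + 1·-1.

71 76
52 48
89 13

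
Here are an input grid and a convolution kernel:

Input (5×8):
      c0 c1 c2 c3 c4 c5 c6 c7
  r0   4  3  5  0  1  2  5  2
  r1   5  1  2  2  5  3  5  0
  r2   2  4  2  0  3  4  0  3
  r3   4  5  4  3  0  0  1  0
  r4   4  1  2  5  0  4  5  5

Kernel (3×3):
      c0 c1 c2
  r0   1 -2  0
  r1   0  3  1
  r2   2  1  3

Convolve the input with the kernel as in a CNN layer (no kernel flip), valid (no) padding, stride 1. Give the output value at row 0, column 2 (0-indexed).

29

The receptive field on the input at this output position is [5 0 1 / 2 2 5 / 2 0 3]. Elementwise product with the kernel and sum: 5·1 + 0·-2 + 2·3 + 5·1 + 2·2 + 0·1 + 3·3.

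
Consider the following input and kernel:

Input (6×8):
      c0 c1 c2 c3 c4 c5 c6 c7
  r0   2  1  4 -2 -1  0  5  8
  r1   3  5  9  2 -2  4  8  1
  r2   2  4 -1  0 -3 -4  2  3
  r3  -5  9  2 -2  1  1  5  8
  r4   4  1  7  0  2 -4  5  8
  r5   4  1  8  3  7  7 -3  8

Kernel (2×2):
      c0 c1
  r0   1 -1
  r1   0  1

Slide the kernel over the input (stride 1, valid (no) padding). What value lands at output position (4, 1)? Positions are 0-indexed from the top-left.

2

The receptive field on the input at this output position is [1 7 / 1 8]. Elementwise product with the kernel and sum: 1·1 + 7·-1 + 8·1.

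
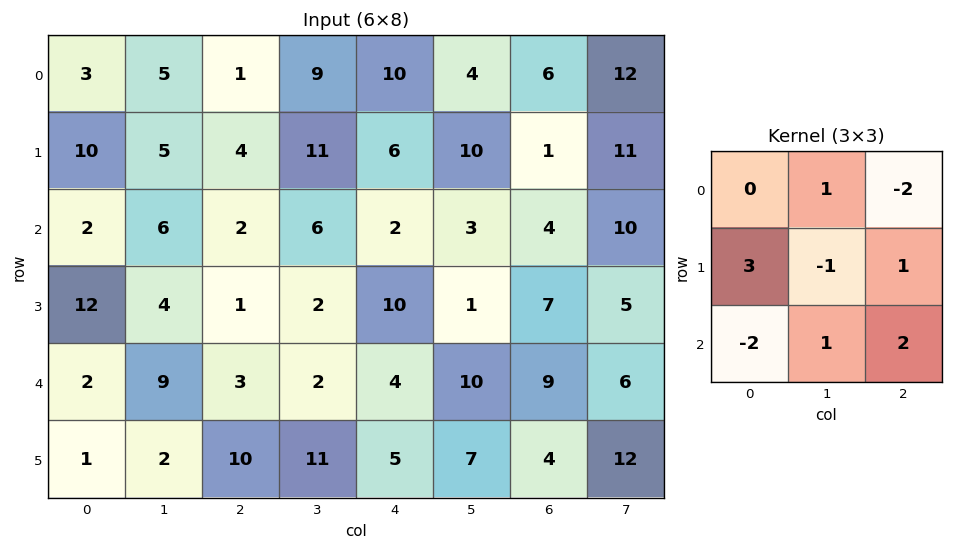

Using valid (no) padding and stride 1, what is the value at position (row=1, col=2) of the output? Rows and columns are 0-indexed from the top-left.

21

The receptive field on the input at this output position is [4 11 6 / 2 6 2 / 1 2 10]. Elementwise product with the kernel and sum: 11·1 + 6·-2 + 2·3 + 6·-1 + 2·1 + 1·-2 + 2·1 + 10·2.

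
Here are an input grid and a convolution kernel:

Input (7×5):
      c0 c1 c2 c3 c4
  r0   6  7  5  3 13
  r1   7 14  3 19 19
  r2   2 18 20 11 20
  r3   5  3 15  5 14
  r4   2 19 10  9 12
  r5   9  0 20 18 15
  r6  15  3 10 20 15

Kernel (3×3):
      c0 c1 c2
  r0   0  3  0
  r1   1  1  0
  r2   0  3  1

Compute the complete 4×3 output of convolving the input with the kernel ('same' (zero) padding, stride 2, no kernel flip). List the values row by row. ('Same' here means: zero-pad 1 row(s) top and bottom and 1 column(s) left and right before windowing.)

41 40 73
41 97 130
44 152 108
42 73 80

Output[0,0]: The receptive field on the zero-padded input at this output position is [0 0 0 / 0 6 7 / 0 7 14]. Elementwise product with the kernel and sum: 0·3 + 0·1 + 6·1 + 7·3 + 14·1.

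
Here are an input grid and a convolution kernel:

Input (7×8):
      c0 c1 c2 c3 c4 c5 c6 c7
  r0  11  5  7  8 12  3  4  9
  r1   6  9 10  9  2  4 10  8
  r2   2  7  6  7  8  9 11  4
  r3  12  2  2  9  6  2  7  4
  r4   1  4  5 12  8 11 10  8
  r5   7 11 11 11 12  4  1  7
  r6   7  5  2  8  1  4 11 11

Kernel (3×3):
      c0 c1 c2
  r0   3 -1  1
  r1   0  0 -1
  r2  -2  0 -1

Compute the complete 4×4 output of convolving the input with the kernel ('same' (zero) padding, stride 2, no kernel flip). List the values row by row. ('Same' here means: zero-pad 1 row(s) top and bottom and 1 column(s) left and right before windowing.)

Output[0,0]: The receptive field on the zero-padded input at this output position is [0 0 0 / 0 11 5 / 0 6 9]. Elementwise product with the kernel and sum: 0·3 + 0·-1 + 0·1 + 5·-1 + 0·-2 + 9·-1.

-14 -35 -25 -25
-6 6 0 -2
-25 -32 -14 -20
-1 25 21 7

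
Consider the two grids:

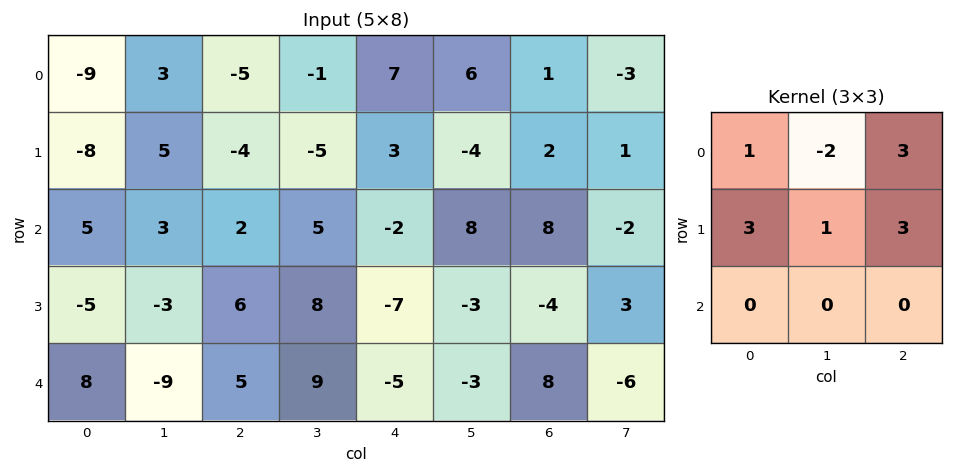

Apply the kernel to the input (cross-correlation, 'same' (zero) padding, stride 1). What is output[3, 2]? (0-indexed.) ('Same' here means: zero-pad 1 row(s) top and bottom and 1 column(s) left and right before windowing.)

35

The receptive field on the zero-padded input at this output position is [3 2 5 / -3 6 8 / -9 5 9]. Elementwise product with the kernel and sum: 3·1 + 2·-2 + 5·3 + -3·3 + 6·1 + 8·3.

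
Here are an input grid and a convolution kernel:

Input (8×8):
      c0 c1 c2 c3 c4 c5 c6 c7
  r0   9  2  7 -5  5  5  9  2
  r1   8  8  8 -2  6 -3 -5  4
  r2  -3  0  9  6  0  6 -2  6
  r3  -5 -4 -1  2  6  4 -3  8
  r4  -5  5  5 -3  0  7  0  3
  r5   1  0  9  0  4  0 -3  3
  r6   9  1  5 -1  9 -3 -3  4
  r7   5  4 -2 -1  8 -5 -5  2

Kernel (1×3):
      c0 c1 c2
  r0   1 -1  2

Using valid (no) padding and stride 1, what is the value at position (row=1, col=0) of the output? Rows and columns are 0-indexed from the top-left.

The receptive field on the input at this output position is [8 8 8]. Elementwise product with the kernel and sum: 8·1 + 8·-1 + 8·2.

16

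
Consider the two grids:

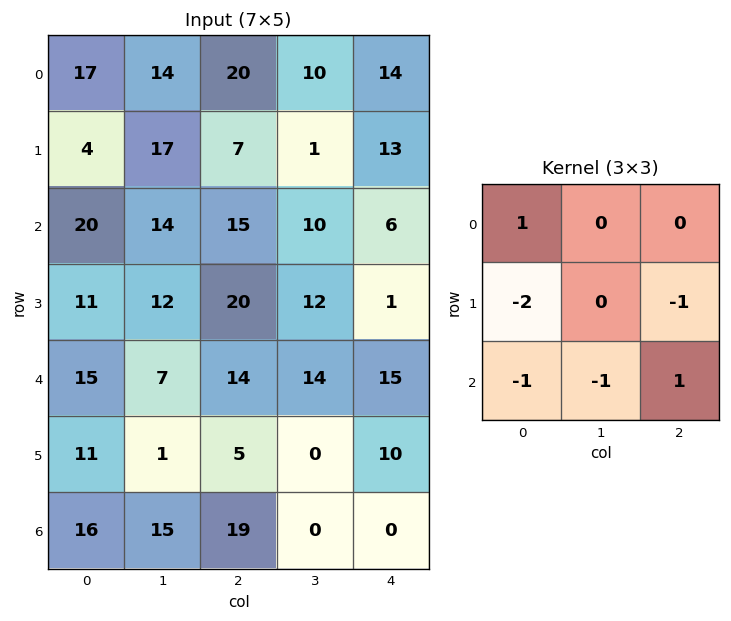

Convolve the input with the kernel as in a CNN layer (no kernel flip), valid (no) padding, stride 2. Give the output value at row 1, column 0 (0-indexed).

-30

The receptive field on the input at this output position is [20 14 15 / 11 12 20 / 15 7 14]. Elementwise product with the kernel and sum: 20·1 + 11·-2 + 20·-1 + 15·-1 + 7·-1 + 14·1.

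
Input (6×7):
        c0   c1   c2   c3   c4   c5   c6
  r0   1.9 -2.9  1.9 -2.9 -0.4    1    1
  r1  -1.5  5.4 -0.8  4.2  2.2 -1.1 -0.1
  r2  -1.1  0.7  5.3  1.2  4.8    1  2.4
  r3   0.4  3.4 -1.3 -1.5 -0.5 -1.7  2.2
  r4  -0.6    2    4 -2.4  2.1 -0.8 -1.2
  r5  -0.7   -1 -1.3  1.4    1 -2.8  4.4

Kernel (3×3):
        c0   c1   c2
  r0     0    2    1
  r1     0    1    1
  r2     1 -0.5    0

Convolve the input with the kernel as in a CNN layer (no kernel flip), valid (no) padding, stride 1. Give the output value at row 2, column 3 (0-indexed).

The receptive field on the input at this output position is [1.2 4.8 1 / -1.5 -0.5 -1.7 / -2.4 2.1 -0.8]. Elementwise product with the kernel and sum: 4.8·2 + 1·1 + -0.5·1 + -1.7·1 + -2.4·1 + 2.1·-0.5.

4.95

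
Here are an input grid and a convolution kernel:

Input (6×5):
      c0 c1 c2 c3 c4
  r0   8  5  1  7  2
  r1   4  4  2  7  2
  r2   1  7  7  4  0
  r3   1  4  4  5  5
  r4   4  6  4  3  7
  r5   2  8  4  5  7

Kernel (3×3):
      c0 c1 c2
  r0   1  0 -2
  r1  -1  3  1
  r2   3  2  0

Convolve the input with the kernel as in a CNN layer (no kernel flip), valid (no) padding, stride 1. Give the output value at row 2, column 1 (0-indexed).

The receptive field on the input at this output position is [7 7 4 / 4 4 5 / 6 4 3]. Elementwise product with the kernel and sum: 7·1 + 4·-2 + 4·-1 + 4·3 + 5·1 + 6·3 + 4·2.

38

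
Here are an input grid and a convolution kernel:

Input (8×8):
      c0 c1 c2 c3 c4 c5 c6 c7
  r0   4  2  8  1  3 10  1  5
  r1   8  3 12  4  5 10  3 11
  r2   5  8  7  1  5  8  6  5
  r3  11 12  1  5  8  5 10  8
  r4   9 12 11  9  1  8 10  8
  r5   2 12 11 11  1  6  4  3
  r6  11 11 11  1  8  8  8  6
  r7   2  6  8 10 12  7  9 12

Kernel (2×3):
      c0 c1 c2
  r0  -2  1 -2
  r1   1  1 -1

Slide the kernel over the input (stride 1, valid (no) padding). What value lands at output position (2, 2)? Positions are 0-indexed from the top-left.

-25

The receptive field on the input at this output position is [7 1 5 / 1 5 8]. Elementwise product with the kernel and sum: 7·-2 + 1·1 + 5·-2 + 1·1 + 5·1 + 8·-1.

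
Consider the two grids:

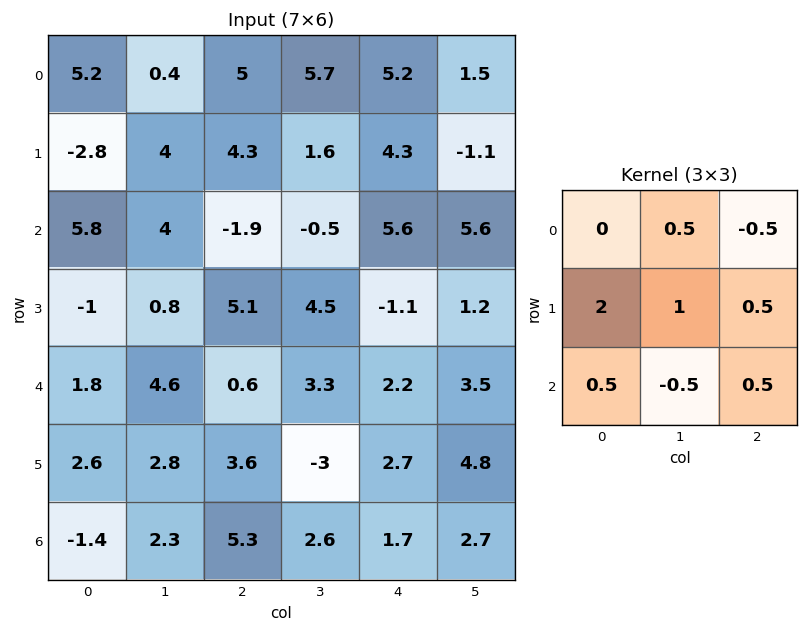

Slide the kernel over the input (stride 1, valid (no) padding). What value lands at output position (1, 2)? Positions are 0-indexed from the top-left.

-3.1

The receptive field on the input at this output position is [4.3 1.6 4.3 / -1.9 -0.5 5.6 / 5.1 4.5 -1.1]. Elementwise product with the kernel and sum: 1.6·0.5 + 4.3·-0.5 + -1.9·2 + -0.5·1 + 5.6·0.5 + 5.1·0.5 + 4.5·-0.5 + -1.1·0.5.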